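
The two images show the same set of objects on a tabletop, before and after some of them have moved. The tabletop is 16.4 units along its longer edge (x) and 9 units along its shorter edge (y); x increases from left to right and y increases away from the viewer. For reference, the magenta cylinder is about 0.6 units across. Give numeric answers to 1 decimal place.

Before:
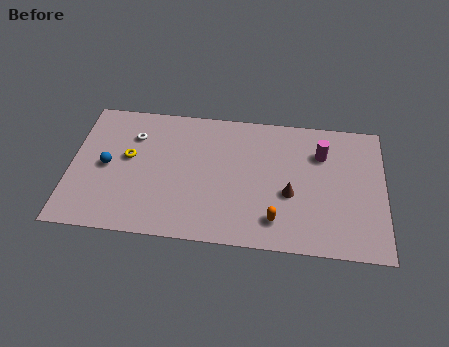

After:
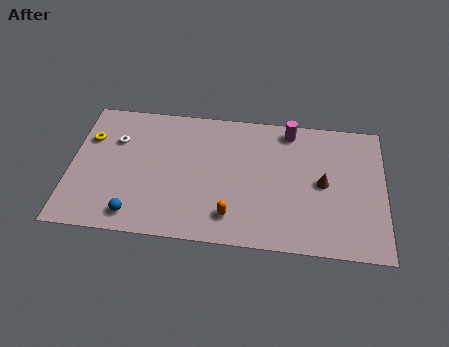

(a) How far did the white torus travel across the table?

1.0

The white torus was near (3.2, 6.6) before and (2.3, 6.2) after, so it travelled √(0.9² + 0.4²) ≈ 1.0 units.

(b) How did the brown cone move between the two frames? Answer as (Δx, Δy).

(1.7, 0.9)

The brown cone was at about (11.5, 3.6) and moved to about (13.2, 4.5).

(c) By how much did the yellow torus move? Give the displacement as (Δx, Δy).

(-2.1, 1.1)

The yellow torus was at about (3.0, 5.1) and moved to about (0.9, 6.2).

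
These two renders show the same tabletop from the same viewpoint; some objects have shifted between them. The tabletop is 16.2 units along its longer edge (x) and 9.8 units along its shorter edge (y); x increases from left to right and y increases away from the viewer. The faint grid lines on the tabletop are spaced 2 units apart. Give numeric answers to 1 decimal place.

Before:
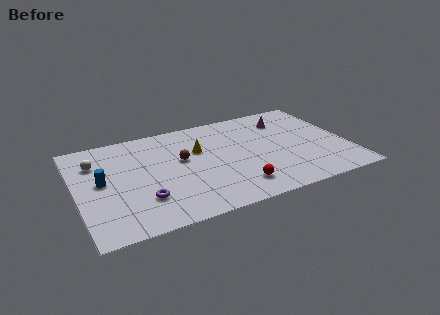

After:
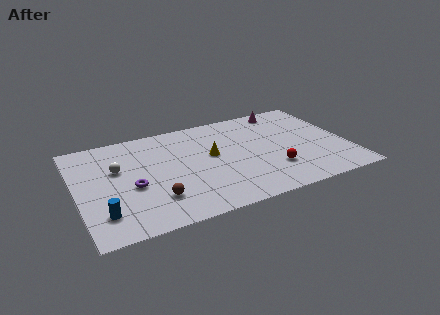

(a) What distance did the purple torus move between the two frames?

1.5

The purple torus was near (3.7, 2.7) before and (3.2, 4.1) after, so it travelled √(0.5² + 1.4²) ≈ 1.5 units.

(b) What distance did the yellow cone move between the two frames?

1.1

The yellow cone was near (7.4, 6.3) before and (8.1, 5.5) after, so it travelled √(0.7² + 0.8²) ≈ 1.1 units.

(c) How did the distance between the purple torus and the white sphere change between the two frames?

-3.0

They were about 5.1 units apart before and 2.1 after — 3.0 units closer together.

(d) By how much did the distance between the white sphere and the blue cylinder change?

+2.1

The distance was about 2.0 in the first image and 4.1 in the second, so they moved 2.1 units further apart.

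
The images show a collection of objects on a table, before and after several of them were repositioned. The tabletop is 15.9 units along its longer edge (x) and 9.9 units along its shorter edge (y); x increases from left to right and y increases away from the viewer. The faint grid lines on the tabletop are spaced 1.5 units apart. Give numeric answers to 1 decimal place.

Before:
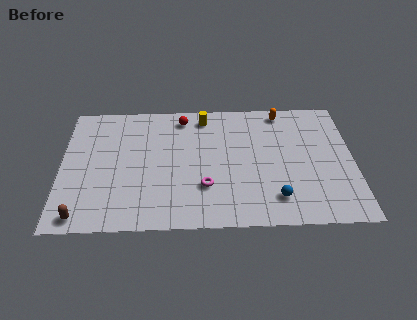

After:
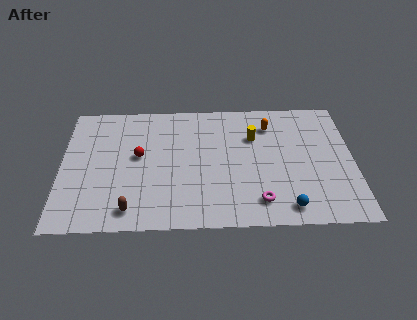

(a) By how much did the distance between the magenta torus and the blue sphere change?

-2.3

Before: roughly 3.9 units apart; after: 1.6. That's 2.3 units closer together.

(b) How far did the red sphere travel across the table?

3.8

The red sphere was near (6.6, 8.5) before and (4.2, 5.5) after, so it travelled √(2.4² + 3.0²) ≈ 3.8 units.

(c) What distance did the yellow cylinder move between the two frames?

3.2

The yellow cylinder moved from about (7.8, 8.5) to (10.5, 6.8), a distance of √(2.7² + 1.7²) ≈ 3.2.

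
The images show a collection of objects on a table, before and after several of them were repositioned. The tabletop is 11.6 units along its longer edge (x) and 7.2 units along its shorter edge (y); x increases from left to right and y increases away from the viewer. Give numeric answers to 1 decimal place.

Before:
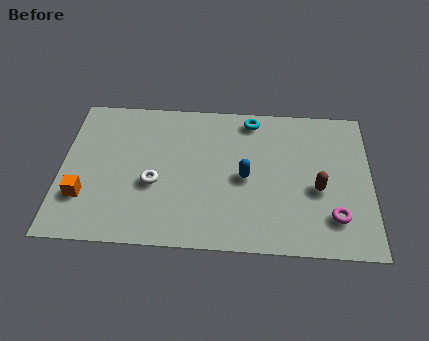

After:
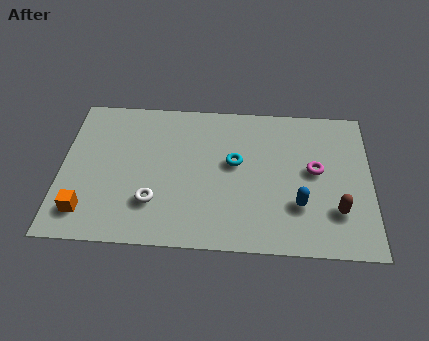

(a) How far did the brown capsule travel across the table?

1.2

The brown capsule was near (9.6, 3.0) before and (10.3, 2.0) after, so it travelled √(0.7² + 1.0²) ≈ 1.2 units.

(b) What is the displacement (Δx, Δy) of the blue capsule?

(2.0, -1.2)

The blue capsule was at about (6.9, 3.4) and moved to about (8.9, 2.2).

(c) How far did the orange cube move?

0.7

The orange cube was near (0.9, 2.1) before and (1.0, 1.4) after, so it travelled √(0.1² + 0.7²) ≈ 0.7 units.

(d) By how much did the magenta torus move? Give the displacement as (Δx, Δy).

(-0.7, 2.2)

The magenta torus started near (10.2, 1.7) and ended near (9.5, 3.9).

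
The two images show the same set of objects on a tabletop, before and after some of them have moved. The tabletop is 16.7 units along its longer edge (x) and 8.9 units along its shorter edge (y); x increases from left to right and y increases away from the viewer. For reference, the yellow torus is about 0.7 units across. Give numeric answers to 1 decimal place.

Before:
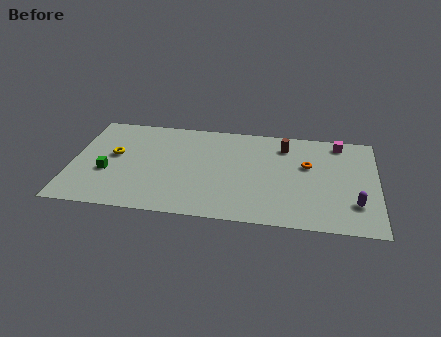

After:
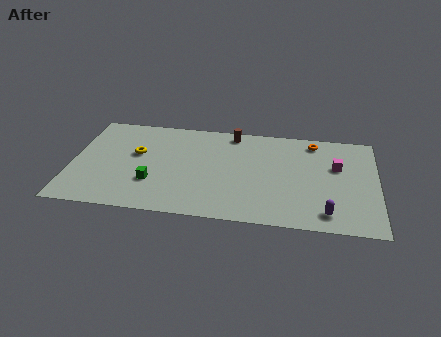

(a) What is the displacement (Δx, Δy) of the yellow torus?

(1.2, 0.3)

The yellow torus started near (2.3, 5.0) and ended near (3.5, 5.3).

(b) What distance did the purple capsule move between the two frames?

1.8

From (15.5, 2.4) to (14.0, 1.4), the purple capsule covered √(1.5² + 1.0²) ≈ 1.8 units.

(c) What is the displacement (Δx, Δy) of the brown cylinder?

(-2.9, 0.8)

From the two frames, the brown cylinder sits at roughly (11.6, 7.1) before and (8.7, 7.9) after.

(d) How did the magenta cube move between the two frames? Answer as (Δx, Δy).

(-0.1, -2.2)

The magenta cube started near (14.6, 7.8) and ended near (14.5, 5.6).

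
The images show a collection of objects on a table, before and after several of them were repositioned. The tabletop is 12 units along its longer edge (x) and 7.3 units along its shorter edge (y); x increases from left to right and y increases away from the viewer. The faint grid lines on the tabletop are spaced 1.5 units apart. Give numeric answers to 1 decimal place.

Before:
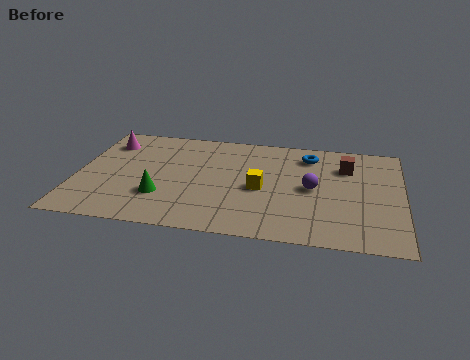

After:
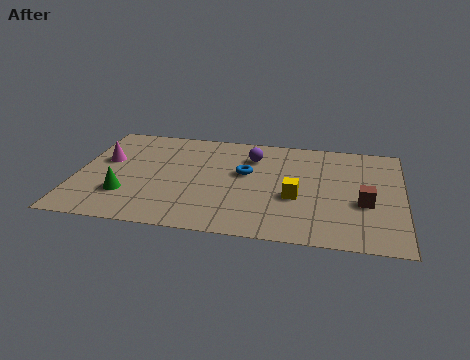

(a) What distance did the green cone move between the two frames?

1.3

The green cone was near (3.2, 2.2) before and (1.9, 2.1) after, so it travelled √(1.3² + 0.1²) ≈ 1.3 units.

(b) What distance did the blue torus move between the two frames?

2.8

From (8.5, 5.9) to (6.2, 4.3), the blue torus covered √(2.3² + 1.6²) ≈ 2.8 units.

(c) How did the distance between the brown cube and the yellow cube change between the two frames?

-1.2

The distance was about 3.7 in the first image and 2.5 in the second, so they moved 1.2 units closer together.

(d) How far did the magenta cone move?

1.3

The magenta cone was near (1.0, 5.7) before and (1.0, 4.4) after, so it travelled √(0.0² + 1.3²) ≈ 1.3 units.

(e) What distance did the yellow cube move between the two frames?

1.4

From (6.8, 3.3) to (8.1, 2.9), the yellow cube covered √(1.3² + 0.4²) ≈ 1.4 units.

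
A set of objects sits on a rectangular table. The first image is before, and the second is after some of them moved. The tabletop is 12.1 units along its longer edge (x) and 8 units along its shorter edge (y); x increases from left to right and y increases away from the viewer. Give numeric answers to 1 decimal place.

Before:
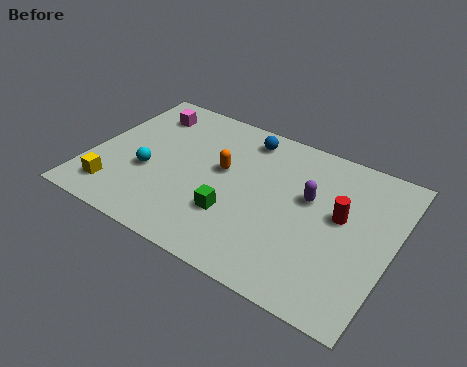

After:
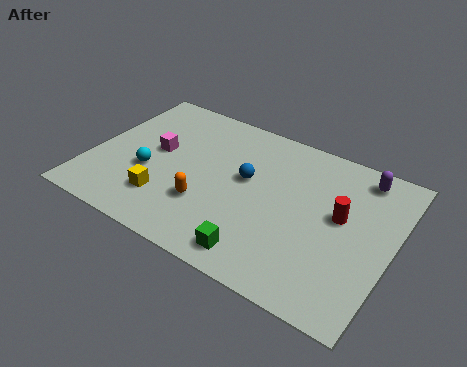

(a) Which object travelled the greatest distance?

the purple capsule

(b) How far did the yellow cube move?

2.1

The yellow cube was near (1.3, 1.5) before and (3.3, 2.0) after, so it travelled √(2.0² + 0.5²) ≈ 2.1 units.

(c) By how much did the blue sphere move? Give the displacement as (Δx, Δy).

(0.4, -2.2)

The blue sphere was at about (5.8, 6.8) and moved to about (6.2, 4.6).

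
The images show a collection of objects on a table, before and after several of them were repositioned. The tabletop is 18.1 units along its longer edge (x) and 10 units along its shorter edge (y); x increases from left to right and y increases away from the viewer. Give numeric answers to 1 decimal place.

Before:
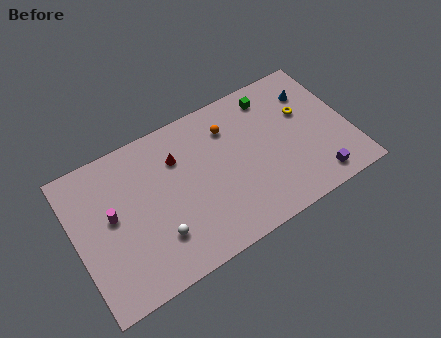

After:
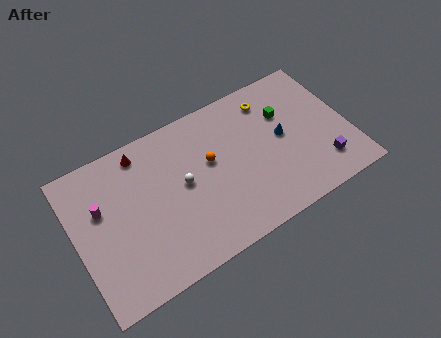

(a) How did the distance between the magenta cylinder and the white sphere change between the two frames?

+1.6

They were about 3.8 units apart before and 5.4 after — 1.6 units further apart.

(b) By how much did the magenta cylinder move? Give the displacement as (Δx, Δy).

(-0.6, 0.8)

From the two frames, the magenta cylinder sits at roughly (2.4, 5.5) before and (1.8, 6.3) after.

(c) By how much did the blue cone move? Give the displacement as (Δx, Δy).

(-2.3, -2.2)

The blue cone was at about (16.1, 7.5) and moved to about (13.8, 5.3).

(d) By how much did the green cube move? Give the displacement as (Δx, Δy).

(0.7, -1.6)

From the two frames, the green cube sits at roughly (13.5, 8.4) before and (14.2, 6.8) after.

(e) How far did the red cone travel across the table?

2.7

The red cone moved from about (7.0, 7.2) to (4.8, 8.7), a distance of √(2.2² + 1.5²) ≈ 2.7.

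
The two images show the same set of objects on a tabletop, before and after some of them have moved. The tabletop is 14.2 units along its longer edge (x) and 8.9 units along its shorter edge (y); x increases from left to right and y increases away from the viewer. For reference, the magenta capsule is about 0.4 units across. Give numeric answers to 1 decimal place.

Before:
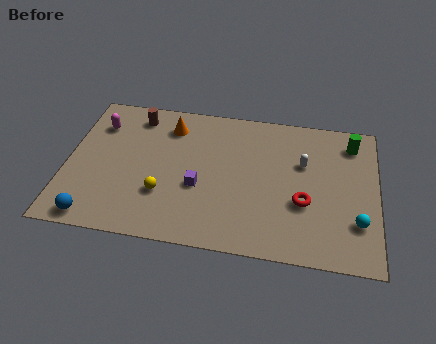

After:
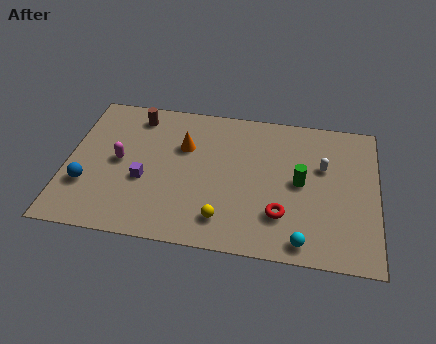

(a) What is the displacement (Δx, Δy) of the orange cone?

(0.7, -1.2)

The orange cone started near (4.6, 7.1) and ended near (5.3, 5.9).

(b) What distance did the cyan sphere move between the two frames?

2.8

The cyan sphere was near (13.3, 2.5) before and (10.9, 1.0) after, so it travelled √(2.4² + 1.5²) ≈ 2.8 units.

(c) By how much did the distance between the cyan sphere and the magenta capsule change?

-3.5

Before: roughly 12.7 units apart; after: 9.2. That's 3.5 units closer together.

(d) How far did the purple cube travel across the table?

2.5

The purple cube was near (6.1, 3.5) before and (3.6, 3.5) after, so it travelled √(2.5² + 0.0²) ≈ 2.5 units.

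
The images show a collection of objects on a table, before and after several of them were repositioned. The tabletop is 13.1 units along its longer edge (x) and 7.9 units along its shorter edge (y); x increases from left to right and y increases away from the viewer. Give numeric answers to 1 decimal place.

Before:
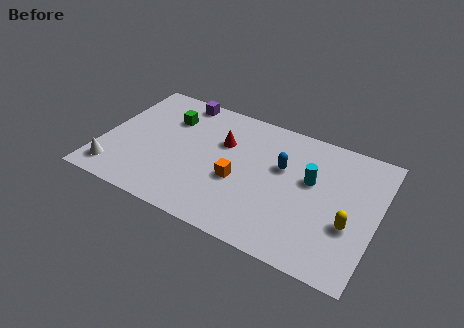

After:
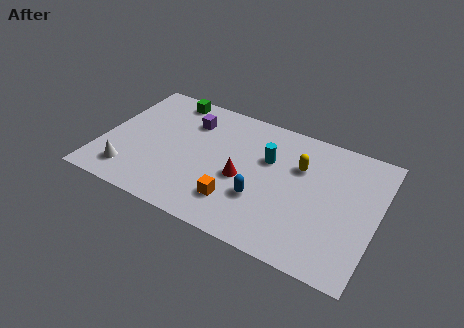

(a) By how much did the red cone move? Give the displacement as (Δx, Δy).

(1.2, -1.8)

The red cone was at about (5.6, 5.2) and moved to about (6.8, 3.4).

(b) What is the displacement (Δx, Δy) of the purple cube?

(0.7, -1.2)

From the two frames, the purple cube sits at roughly (3.2, 7.1) before and (3.9, 5.9) after.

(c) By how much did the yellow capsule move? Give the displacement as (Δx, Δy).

(-2.6, 2.4)

From the two frames, the yellow capsule sits at roughly (11.9, 2.9) before and (9.3, 5.3) after.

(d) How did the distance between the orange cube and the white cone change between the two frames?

-0.9

Before: roughly 6.0 units apart; after: 5.1. That's 0.9 units closer together.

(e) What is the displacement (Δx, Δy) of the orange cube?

(0.1, -1.3)

From the two frames, the orange cube sits at roughly (6.6, 3.2) before and (6.7, 1.9) after.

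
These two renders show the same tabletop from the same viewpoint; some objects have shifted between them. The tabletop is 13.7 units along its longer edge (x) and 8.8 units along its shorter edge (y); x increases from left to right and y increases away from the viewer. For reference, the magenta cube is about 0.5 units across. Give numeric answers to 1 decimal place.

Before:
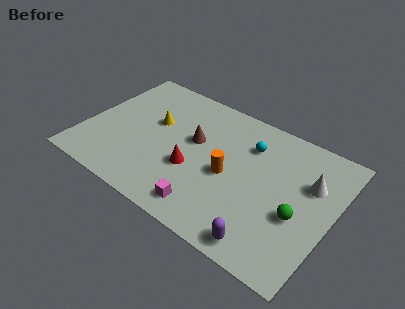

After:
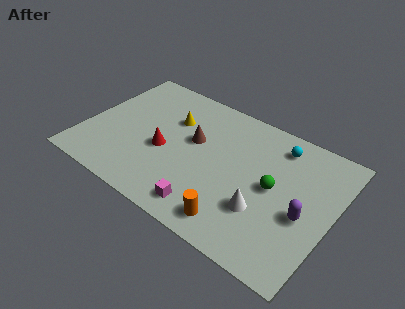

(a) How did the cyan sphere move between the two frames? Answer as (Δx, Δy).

(1.5, 0.8)

The cyan sphere was at about (8.8, 6.5) and moved to about (10.3, 7.3).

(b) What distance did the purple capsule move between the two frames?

3.1

The purple capsule was near (10.7, 1.0) before and (12.3, 3.7) after, so it travelled √(1.6² + 2.7²) ≈ 3.1 units.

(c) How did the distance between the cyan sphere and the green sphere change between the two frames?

-1.6

Before: roughly 4.4 units apart; after: 2.8. That's 1.6 units closer together.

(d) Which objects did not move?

the magenta cube and the brown cone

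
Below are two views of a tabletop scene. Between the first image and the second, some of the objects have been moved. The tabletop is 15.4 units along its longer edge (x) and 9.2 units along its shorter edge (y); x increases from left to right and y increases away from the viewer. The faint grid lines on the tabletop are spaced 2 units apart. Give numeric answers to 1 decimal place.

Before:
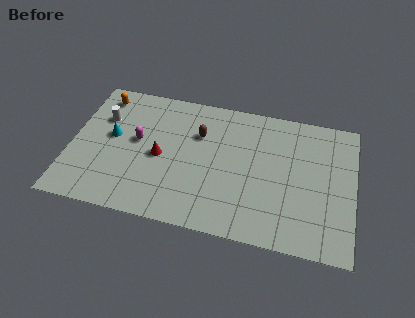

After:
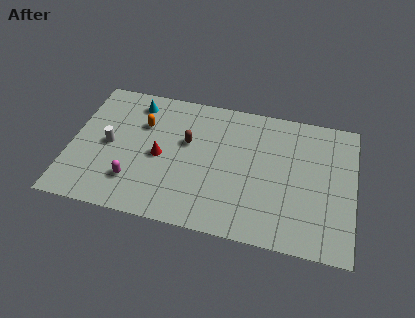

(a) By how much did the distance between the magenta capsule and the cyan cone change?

+4.0

They were about 1.4 units apart before and 5.4 after — 4.0 units further apart.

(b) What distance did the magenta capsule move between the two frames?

2.8

The magenta capsule was near (3.6, 5.1) before and (3.6, 2.3) after, so it travelled √(0.0² + 2.8²) ≈ 2.8 units.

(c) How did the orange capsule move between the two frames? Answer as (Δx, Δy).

(2.4, -1.5)

From the two frames, the orange capsule sits at roughly (1.4, 7.8) before and (3.8, 6.3) after.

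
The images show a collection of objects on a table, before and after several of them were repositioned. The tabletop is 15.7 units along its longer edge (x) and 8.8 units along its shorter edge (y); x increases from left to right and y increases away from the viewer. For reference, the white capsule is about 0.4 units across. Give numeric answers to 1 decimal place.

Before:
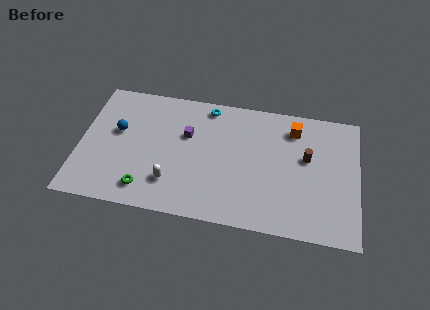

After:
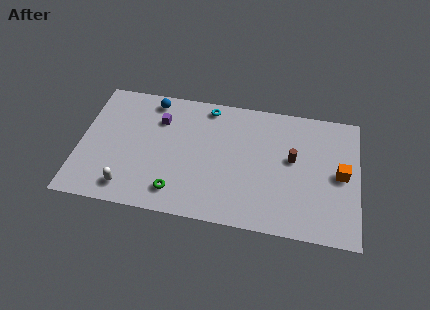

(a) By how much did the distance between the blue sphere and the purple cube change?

-2.5

They were about 3.9 units apart before and 1.4 after — 2.5 units closer together.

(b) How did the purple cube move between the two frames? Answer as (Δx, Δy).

(-1.6, 0.8)

The purple cube was at about (6.0, 5.6) and moved to about (4.4, 6.4).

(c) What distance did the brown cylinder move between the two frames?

0.8

The brown cylinder was near (12.8, 5.2) before and (12.0, 5.0) after, so it travelled √(0.8² + 0.2²) ≈ 0.8 units.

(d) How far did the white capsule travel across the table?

2.5

From (5.3, 2.2) to (2.9, 1.4), the white capsule covered √(2.4² + 0.8²) ≈ 2.5 units.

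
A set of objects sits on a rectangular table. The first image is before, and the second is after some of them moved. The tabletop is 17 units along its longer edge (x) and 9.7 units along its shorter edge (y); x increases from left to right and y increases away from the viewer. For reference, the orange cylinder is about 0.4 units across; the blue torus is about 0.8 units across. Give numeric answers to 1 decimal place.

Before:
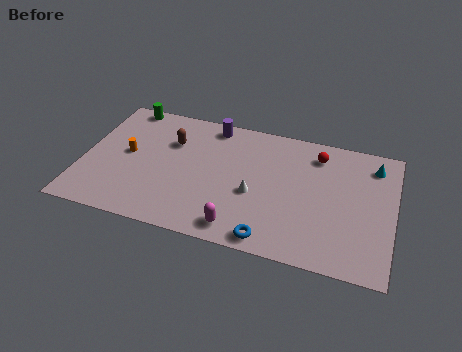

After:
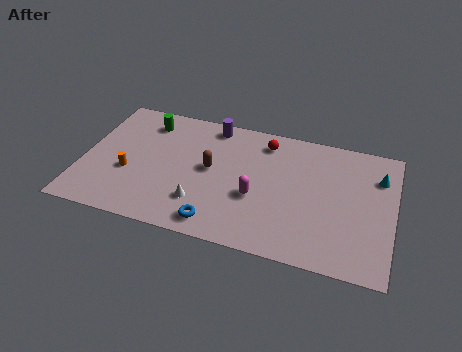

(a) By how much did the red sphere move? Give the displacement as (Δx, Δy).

(-2.9, 0.2)

From the two frames, the red sphere sits at roughly (12.7, 7.9) before and (9.8, 8.1) after.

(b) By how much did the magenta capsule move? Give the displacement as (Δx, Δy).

(0.7, 2.5)

The magenta capsule was at about (8.9, 1.3) and moved to about (9.6, 3.8).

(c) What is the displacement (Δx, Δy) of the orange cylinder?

(0.2, -1.4)

From the two frames, the orange cylinder sits at roughly (2.4, 5.1) before and (2.6, 3.7) after.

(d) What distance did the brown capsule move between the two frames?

2.7

From (4.7, 6.7) to (7.0, 5.2), the brown capsule covered √(2.3² + 1.5²) ≈ 2.7 units.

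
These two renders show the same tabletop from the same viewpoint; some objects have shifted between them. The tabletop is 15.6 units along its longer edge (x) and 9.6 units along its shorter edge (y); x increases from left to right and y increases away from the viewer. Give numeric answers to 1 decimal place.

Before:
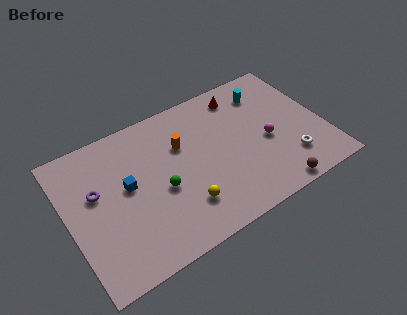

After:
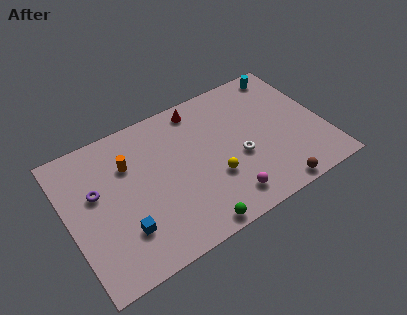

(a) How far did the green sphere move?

3.6

The green sphere moved from about (5.5, 4.1) to (6.9, 0.8), a distance of √(1.4² + 3.3²) ≈ 3.6.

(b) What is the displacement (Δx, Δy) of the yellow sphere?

(2.0, 0.9)

The yellow sphere started near (6.6, 2.4) and ended near (8.6, 3.3).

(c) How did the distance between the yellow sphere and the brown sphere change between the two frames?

-1.4

The distance was about 5.5 in the first image and 4.1 in the second, so they moved 1.4 units closer together.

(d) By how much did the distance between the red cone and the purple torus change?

-2.4

The distance was about 9.6 in the first image and 7.2 in the second, so they moved 2.4 units closer together.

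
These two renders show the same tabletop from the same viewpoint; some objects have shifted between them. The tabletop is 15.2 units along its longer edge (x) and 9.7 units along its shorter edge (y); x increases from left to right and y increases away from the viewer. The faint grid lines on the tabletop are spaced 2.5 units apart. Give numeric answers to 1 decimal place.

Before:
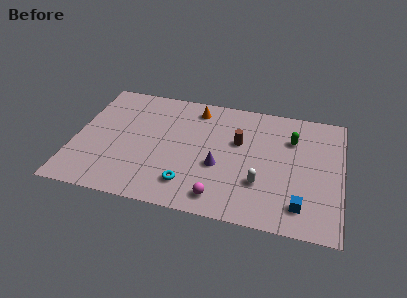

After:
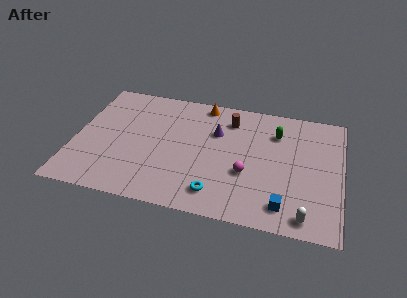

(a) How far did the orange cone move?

0.6

From (6.7, 8.2) to (7.1, 8.7), the orange cone covered √(0.4² + 0.5²) ≈ 0.6 units.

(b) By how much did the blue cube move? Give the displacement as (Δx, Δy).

(-0.9, -0.2)

The blue cube was at about (13.0, 1.8) and moved to about (12.1, 1.6).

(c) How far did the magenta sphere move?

2.6

The magenta sphere moved from about (8.5, 1.4) to (9.9, 3.6), a distance of √(1.4² + 2.2²) ≈ 2.6.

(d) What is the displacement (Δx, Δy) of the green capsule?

(-0.9, 0.3)

The green capsule started near (12.3, 6.9) and ended near (11.4, 7.2).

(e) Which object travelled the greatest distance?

the white capsule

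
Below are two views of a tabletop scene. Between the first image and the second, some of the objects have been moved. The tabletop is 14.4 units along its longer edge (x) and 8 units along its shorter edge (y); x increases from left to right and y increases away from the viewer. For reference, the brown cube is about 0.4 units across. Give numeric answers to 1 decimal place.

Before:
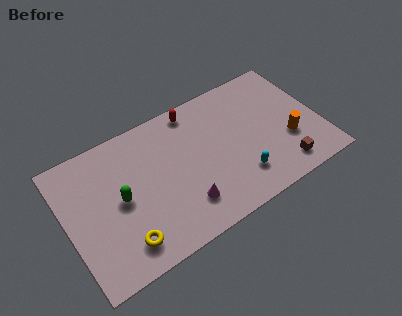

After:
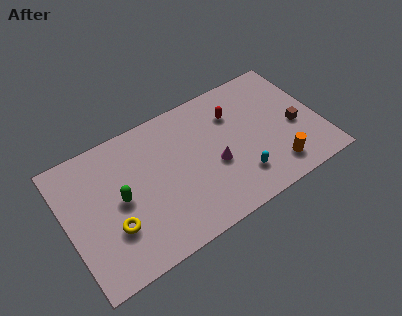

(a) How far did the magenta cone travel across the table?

2.4

The magenta cone was near (6.3, 1.9) before and (8.3, 3.3) after, so it travelled √(2.0² + 1.4²) ≈ 2.4 units.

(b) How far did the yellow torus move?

1.2

The yellow torus moved from about (2.8, 1.5) to (2.4, 2.6), a distance of √(0.4² + 1.1²) ≈ 1.2.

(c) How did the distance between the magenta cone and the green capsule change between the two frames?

+1.4

The distance was about 3.9 in the first image and 5.3 in the second, so they moved 1.4 units further apart.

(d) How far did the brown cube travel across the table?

2.4

From (11.9, 1.3) to (13.0, 3.4), the brown cube covered √(1.1² + 2.1²) ≈ 2.4 units.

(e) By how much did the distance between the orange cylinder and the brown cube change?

+0.8

They were about 1.6 units apart before and 2.4 after — 0.8 units further apart.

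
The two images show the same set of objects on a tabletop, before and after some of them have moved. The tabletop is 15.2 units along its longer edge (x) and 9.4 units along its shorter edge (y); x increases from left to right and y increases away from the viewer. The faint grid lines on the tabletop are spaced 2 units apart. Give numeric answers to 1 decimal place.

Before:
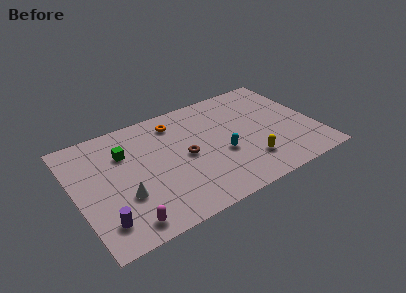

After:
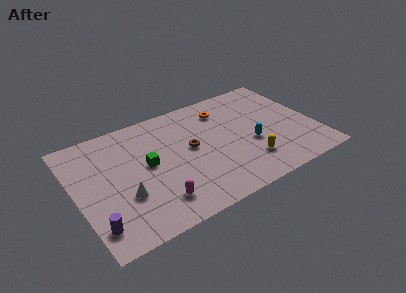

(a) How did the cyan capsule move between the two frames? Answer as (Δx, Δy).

(1.9, 0.0)

The cyan capsule started near (9.1, 3.7) and ended near (11.0, 3.7).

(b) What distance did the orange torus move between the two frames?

3.1

The orange torus was near (6.7, 7.7) before and (9.8, 7.4) after, so it travelled √(3.1² + 0.3²) ≈ 3.1 units.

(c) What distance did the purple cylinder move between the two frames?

0.5

The purple cylinder was near (1.3, 1.9) before and (0.8, 1.8) after, so it travelled √(0.5² + 0.1²) ≈ 0.5 units.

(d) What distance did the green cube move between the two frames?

2.0

From (3.3, 6.6) to (4.5, 5.0), the green cube covered √(1.2² + 1.6²) ≈ 2.0 units.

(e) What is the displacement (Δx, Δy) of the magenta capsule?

(2.0, 0.7)

From the two frames, the magenta capsule sits at roughly (2.6, 1.2) before and (4.6, 1.9) after.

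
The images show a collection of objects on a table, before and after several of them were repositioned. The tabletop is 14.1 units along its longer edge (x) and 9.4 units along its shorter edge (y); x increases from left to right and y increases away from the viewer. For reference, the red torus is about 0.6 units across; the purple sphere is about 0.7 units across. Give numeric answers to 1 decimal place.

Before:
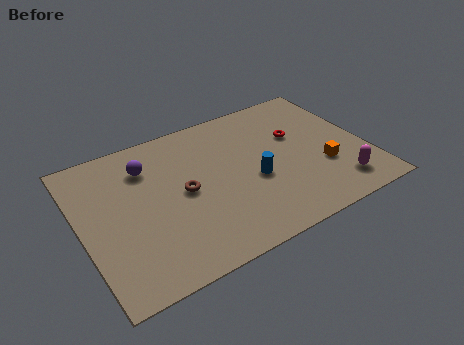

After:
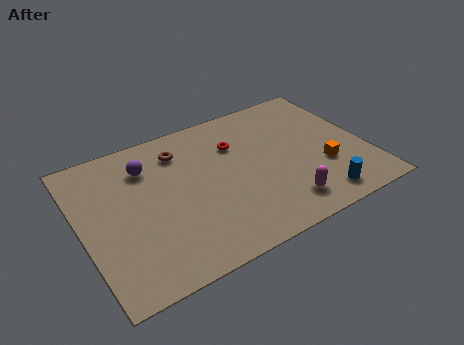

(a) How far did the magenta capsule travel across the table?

2.8

From (12.3, 1.7) to (9.5, 1.7), the magenta capsule covered √(2.8² + 0.0²) ≈ 2.8 units.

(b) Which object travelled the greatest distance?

the blue cylinder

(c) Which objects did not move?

the purple sphere and the orange cube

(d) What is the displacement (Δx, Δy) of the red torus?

(-3.0, 0.7)

The red torus was at about (10.9, 5.9) and moved to about (7.9, 6.6).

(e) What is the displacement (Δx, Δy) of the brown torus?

(0.2, 2.7)

From the two frames, the brown torus sits at roughly (5.0, 4.7) before and (5.2, 7.4) after.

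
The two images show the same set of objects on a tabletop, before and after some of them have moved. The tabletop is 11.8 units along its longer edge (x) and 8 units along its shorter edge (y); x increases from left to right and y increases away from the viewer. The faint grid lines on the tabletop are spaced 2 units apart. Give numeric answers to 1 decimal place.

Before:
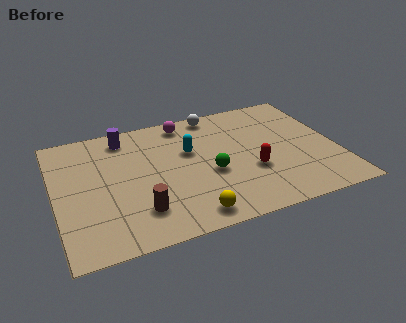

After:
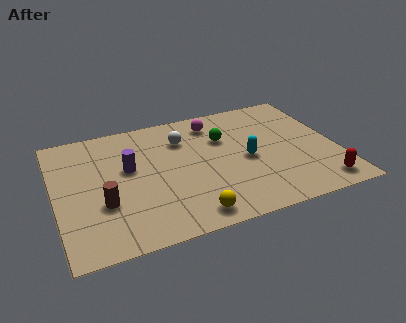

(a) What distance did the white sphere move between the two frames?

2.0

The white sphere moved from about (7.0, 7.2) to (5.5, 5.9), a distance of √(1.5² + 1.3²) ≈ 2.0.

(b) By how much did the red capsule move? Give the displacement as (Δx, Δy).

(2.7, -1.8)

The red capsule was at about (8.1, 2.9) and moved to about (10.8, 1.1).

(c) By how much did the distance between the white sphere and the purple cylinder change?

-1.2

Before: roughly 3.9 units apart; after: 2.7. That's 1.2 units closer together.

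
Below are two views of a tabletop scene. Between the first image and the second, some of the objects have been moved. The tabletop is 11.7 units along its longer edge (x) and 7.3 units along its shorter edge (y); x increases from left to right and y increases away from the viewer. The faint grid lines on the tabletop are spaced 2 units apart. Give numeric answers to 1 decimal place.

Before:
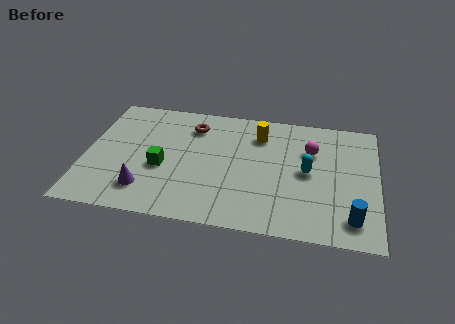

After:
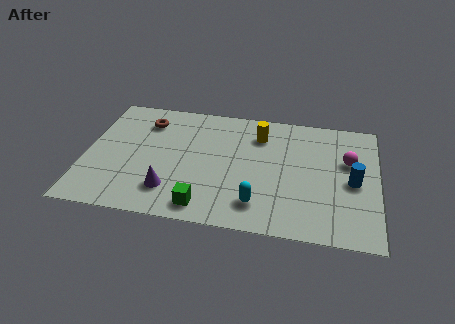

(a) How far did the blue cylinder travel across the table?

2.1

From (10.7, 1.3) to (10.7, 3.4), the blue cylinder covered √(0.0² + 2.1²) ≈ 2.1 units.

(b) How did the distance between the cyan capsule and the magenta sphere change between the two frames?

+3.4

Before: roughly 1.3 units apart; after: 4.7. That's 3.4 units further apart.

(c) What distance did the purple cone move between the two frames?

1.0

The purple cone moved from about (2.5, 1.6) to (3.5, 1.7), a distance of √(1.0² + 0.1²) ≈ 1.0.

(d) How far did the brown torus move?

1.9

The brown torus was near (4.2, 5.7) before and (2.3, 5.7) after, so it travelled √(1.9² + 0.0²) ≈ 1.9 units.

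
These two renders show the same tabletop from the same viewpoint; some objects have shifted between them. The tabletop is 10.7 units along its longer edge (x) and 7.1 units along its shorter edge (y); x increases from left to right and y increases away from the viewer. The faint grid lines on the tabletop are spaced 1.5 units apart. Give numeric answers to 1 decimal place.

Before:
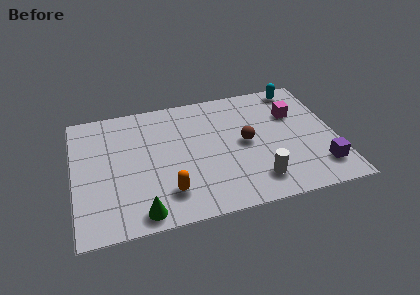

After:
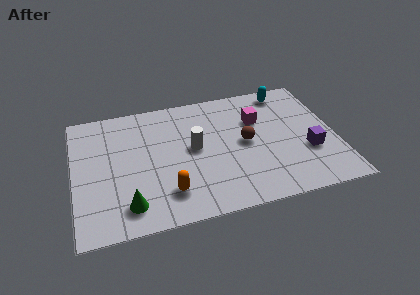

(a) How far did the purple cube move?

1.1

From (9.9, 1.5) to (9.5, 2.5), the purple cube covered √(0.4² + 1.0²) ≈ 1.1 units.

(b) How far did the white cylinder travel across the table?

3.4

The white cylinder was near (7.3, 1.4) before and (4.9, 3.8) after, so it travelled √(2.4² + 2.4²) ≈ 3.4 units.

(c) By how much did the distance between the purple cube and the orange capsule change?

-0.3

The distance was about 6.2 in the first image and 5.9 in the second, so they moved 0.3 units closer together.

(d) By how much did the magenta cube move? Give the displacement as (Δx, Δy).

(-1.5, 0.0)

The magenta cube was at about (9.1, 4.8) and moved to about (7.6, 4.8).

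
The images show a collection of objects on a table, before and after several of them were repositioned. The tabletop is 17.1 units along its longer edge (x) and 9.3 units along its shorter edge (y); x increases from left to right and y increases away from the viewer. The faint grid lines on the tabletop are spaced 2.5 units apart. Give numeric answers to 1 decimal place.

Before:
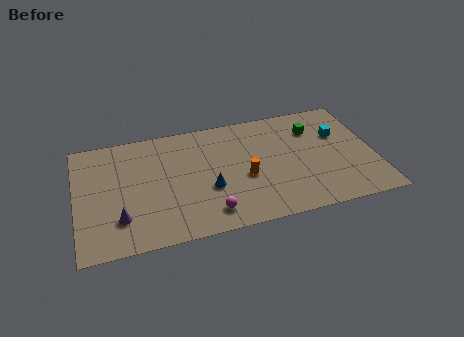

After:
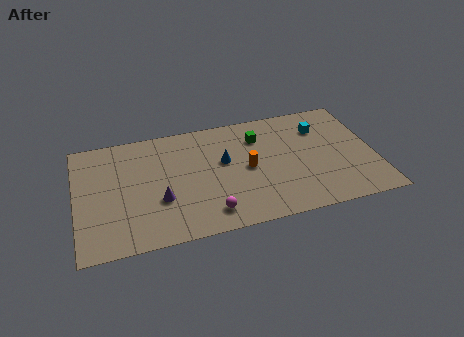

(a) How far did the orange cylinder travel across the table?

0.7

The orange cylinder moved from about (9.6, 3.9) to (9.8, 4.6), a distance of √(0.2² + 0.7²) ≈ 0.7.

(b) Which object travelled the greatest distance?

the green cube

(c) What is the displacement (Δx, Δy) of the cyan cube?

(-1.0, 0.8)

The cyan cube started near (15.2, 6.1) and ended near (14.2, 6.9).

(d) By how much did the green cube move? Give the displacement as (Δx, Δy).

(-3.2, 0.1)

From the two frames, the green cube sits at roughly (13.8, 6.9) before and (10.6, 7.0) after.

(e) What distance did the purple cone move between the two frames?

2.5

The purple cone moved from about (2.4, 2.4) to (4.7, 3.3), a distance of √(2.3² + 0.9²) ≈ 2.5.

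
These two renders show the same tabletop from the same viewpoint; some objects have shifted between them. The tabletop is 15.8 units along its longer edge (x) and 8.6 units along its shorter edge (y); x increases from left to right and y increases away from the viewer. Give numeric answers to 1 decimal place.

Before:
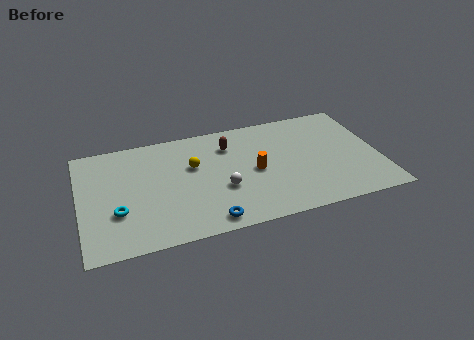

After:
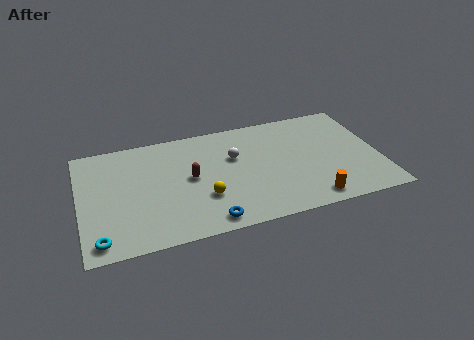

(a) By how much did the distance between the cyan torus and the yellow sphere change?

+1.0

Before: roughly 4.8 units apart; after: 5.8. That's 1.0 units further apart.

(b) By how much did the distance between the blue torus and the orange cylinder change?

+1.3

The distance was about 4.1 in the first image and 5.4 in the second, so they moved 1.3 units further apart.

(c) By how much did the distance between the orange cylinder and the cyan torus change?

+3.6

They were about 7.4 units apart before and 11.0 after — 3.6 units further apart.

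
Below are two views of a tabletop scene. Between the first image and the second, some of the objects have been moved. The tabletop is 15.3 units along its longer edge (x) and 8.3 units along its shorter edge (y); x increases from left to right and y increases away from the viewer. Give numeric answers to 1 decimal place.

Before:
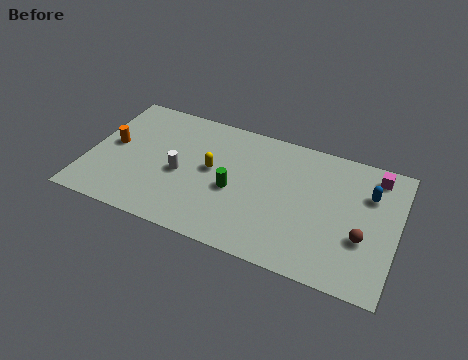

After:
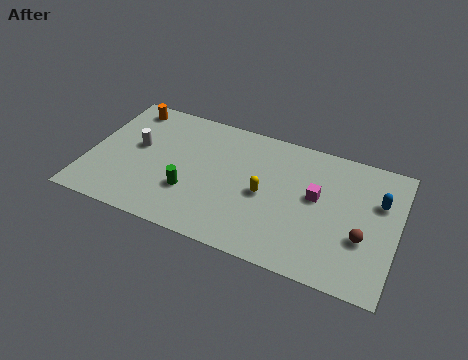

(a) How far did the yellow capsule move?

2.8

The yellow capsule moved from about (6.1, 4.5) to (8.8, 3.9), a distance of √(2.7² + 0.6²) ≈ 2.8.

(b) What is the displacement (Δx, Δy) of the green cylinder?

(-2.1, -0.9)

The green cylinder was at about (7.3, 3.6) and moved to about (5.2, 2.7).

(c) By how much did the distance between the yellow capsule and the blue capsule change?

-2.1

Before: roughly 7.8 units apart; after: 5.7. That's 2.1 units closer together.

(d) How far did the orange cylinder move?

2.8

The orange cylinder was near (1.1, 4.4) before and (1.5, 7.2) after, so it travelled √(0.4² + 2.8²) ≈ 2.8 units.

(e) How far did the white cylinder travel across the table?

2.5

The white cylinder was near (4.6, 3.7) before and (2.3, 4.7) after, so it travelled √(2.3² + 1.0²) ≈ 2.5 units.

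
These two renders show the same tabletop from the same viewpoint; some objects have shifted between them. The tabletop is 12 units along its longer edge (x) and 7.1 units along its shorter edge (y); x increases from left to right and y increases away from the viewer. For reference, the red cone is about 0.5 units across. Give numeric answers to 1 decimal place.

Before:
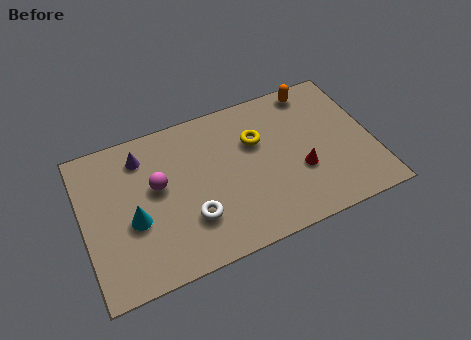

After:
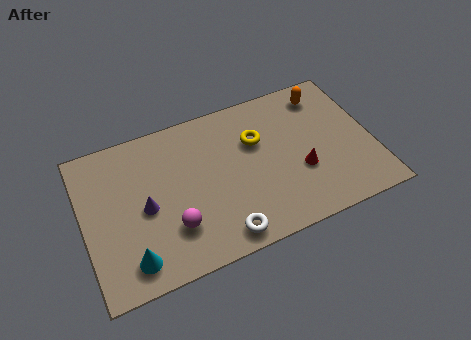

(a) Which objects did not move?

the yellow torus and the red cone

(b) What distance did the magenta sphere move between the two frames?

2.1

The magenta sphere was near (3.1, 4.1) before and (3.5, 2.0) after, so it travelled √(0.4² + 2.1²) ≈ 2.1 units.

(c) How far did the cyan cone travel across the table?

1.7

The cyan cone was near (2.0, 2.9) before and (1.7, 1.2) after, so it travelled √(0.3² + 1.7²) ≈ 1.7 units.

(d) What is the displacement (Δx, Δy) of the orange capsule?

(0.4, -0.4)

The orange capsule started near (9.9, 6.3) and ended near (10.3, 5.9).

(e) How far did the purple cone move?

2.4

The purple cone was near (2.6, 5.7) before and (2.5, 3.3) after, so it travelled √(0.1² + 2.4²) ≈ 2.4 units.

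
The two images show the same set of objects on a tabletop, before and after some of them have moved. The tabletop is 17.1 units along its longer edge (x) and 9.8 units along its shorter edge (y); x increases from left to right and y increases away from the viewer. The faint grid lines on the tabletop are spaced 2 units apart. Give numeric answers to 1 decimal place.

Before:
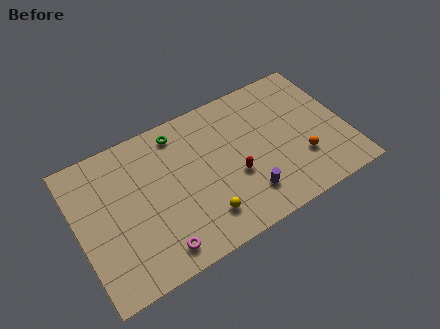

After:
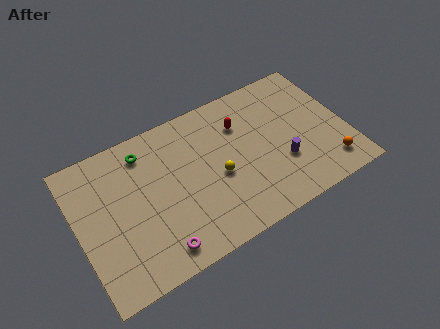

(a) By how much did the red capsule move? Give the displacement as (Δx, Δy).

(0.9, 3.3)

From the two frames, the red capsule sits at roughly (9.8, 3.8) before and (10.7, 7.1) after.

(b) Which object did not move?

the magenta torus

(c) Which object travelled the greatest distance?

the red capsule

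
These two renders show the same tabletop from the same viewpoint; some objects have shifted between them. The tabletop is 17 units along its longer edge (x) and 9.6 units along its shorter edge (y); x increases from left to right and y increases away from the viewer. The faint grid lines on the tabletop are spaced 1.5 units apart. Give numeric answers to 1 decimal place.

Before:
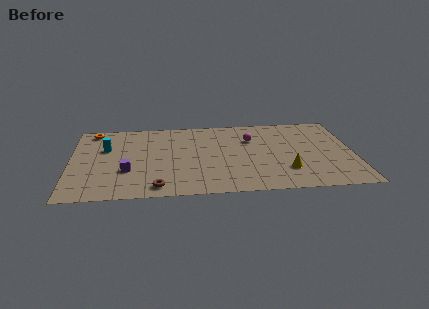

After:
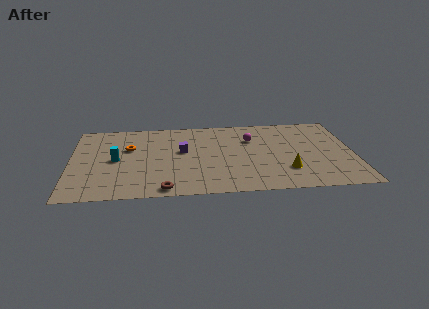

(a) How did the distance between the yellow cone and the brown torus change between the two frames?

-0.3

The distance was about 7.8 in the first image and 7.5 in the second, so they moved 0.3 units closer together.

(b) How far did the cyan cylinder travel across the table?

1.6

The cyan cylinder was near (2.1, 6.2) before and (2.7, 4.7) after, so it travelled √(0.6² + 1.5²) ≈ 1.6 units.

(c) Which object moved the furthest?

the purple cube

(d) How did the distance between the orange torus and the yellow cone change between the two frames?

-3.0

They were about 13.0 units apart before and 10.0 after — 3.0 units closer together.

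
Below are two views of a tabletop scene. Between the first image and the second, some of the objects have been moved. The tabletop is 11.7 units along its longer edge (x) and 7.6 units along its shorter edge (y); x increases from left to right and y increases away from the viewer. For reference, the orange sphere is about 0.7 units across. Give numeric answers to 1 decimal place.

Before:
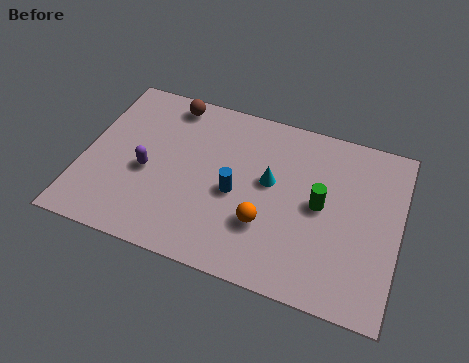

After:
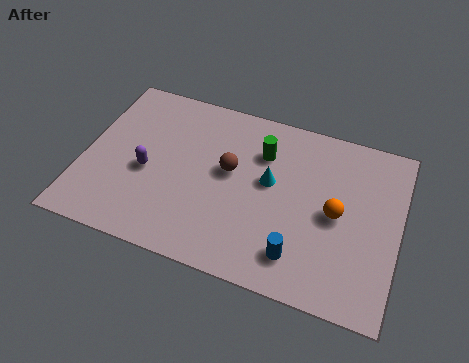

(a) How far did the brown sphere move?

3.5

The brown sphere moved from about (2.9, 6.7) to (5.4, 4.3), a distance of √(2.5² + 2.4²) ≈ 3.5.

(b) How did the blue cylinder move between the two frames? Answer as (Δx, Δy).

(2.5, -1.9)

From the two frames, the blue cylinder sits at roughly (5.7, 3.4) before and (8.2, 1.5) after.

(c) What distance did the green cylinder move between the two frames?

2.8

The green cylinder moved from about (8.8, 3.9) to (6.5, 5.5), a distance of √(2.3² + 1.6²) ≈ 2.8.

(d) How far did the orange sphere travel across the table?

2.8

The orange sphere moved from about (6.9, 2.4) to (9.4, 3.7), a distance of √(2.5² + 1.3²) ≈ 2.8.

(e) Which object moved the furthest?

the brown sphere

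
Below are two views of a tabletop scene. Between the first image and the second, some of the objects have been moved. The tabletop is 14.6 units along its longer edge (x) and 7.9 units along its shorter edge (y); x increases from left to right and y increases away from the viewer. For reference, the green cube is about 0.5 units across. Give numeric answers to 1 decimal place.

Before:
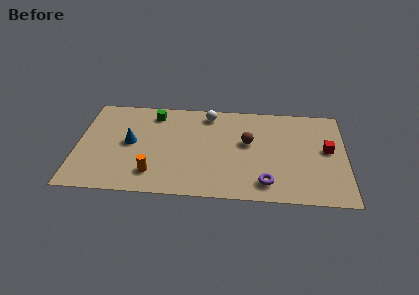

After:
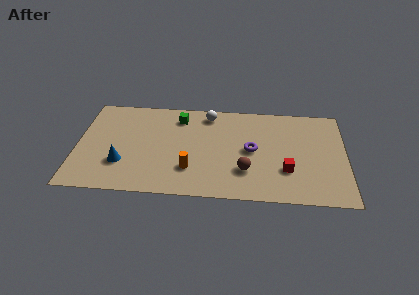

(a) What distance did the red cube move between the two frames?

2.8

The red cube moved from about (13.6, 4.3) to (11.4, 2.5), a distance of √(2.2² + 1.8²) ≈ 2.8.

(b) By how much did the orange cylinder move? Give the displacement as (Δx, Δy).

(2.0, 0.5)

The orange cylinder was at about (4.2, 1.7) and moved to about (6.2, 2.2).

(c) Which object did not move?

the white sphere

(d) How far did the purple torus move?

2.7

The purple torus was near (10.3, 1.4) before and (9.5, 4.0) after, so it travelled √(0.8² + 2.6²) ≈ 2.7 units.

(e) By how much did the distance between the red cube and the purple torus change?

-2.0

The distance was about 4.4 in the first image and 2.4 in the second, so they moved 2.0 units closer together.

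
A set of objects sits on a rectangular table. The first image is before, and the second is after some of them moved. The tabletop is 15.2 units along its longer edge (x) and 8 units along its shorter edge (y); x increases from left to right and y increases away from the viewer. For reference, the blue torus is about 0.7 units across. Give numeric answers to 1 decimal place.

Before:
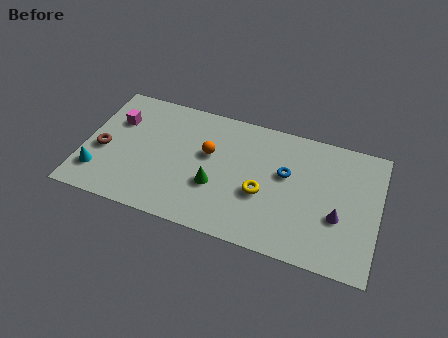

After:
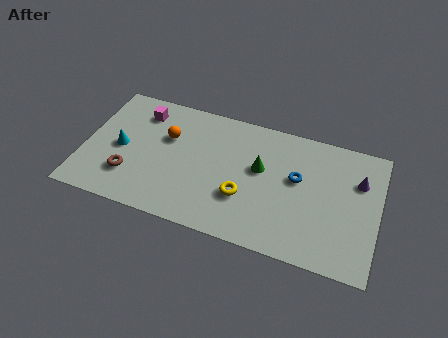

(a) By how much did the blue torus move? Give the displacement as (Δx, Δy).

(0.6, -0.1)

The blue torus was at about (10.4, 4.8) and moved to about (11.0, 4.7).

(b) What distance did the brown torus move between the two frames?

1.9

The brown torus was near (1.0, 3.4) before and (2.5, 2.2) after, so it travelled √(1.5² + 1.2²) ≈ 1.9 units.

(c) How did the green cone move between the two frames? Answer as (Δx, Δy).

(2.2, 1.8)

From the two frames, the green cone sits at roughly (6.9, 2.9) before and (9.1, 4.7) after.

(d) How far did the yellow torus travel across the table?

1.0

The yellow torus moved from about (9.3, 3.2) to (8.4, 2.7), a distance of √(0.9² + 0.5²) ≈ 1.0.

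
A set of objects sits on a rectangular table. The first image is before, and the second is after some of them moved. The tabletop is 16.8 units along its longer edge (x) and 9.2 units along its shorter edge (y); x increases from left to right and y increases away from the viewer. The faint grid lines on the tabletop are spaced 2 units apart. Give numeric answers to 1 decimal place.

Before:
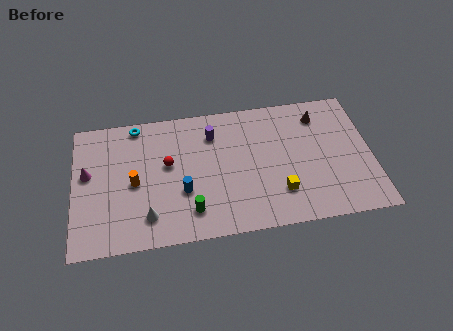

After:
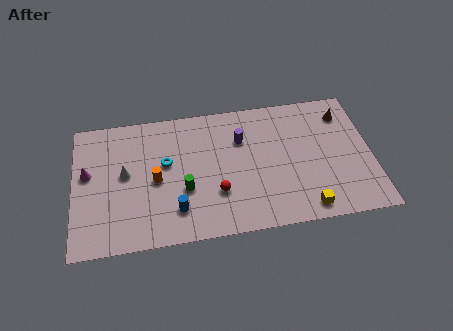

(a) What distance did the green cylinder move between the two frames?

1.5

From (6.5, 1.9) to (6.2, 3.4), the green cylinder covered √(0.3² + 1.5²) ≈ 1.5 units.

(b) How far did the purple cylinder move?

1.7

The purple cylinder was near (7.9, 7.0) before and (9.5, 6.4) after, so it travelled √(1.6² + 0.6²) ≈ 1.7 units.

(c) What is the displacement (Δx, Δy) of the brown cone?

(1.4, -0.1)

From the two frames, the brown cone sits at roughly (14.0, 7.4) before and (15.4, 7.3) after.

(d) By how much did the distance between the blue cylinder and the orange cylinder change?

-0.4

Before: roughly 2.9 units apart; after: 2.5. That's 0.4 units closer together.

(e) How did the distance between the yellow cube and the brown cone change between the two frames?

+1.1

They were about 5.6 units apart before and 6.7 after — 1.1 units further apart.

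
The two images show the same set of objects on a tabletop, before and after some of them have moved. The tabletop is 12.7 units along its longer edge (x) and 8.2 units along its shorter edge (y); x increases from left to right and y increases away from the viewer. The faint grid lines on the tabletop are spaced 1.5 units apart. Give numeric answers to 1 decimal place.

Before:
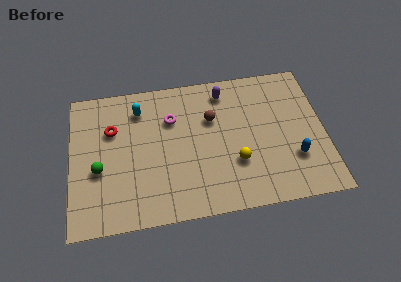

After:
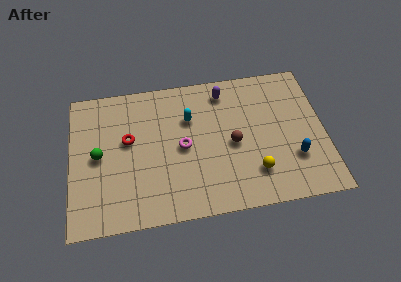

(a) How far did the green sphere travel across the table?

0.8

From (1.4, 3.3) to (1.4, 4.1), the green sphere covered √(0.0² + 0.8²) ≈ 0.8 units.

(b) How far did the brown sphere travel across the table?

1.9

The brown sphere moved from about (7.1, 5.4) to (8.1, 3.8), a distance of √(1.0² + 1.6²) ≈ 1.9.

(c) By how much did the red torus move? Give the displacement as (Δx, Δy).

(0.8, -0.7)

From the two frames, the red torus sits at roughly (2.1, 5.5) before and (2.9, 4.8) after.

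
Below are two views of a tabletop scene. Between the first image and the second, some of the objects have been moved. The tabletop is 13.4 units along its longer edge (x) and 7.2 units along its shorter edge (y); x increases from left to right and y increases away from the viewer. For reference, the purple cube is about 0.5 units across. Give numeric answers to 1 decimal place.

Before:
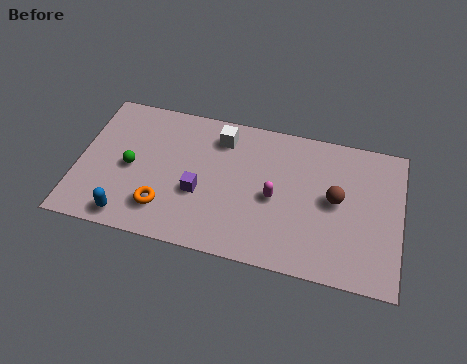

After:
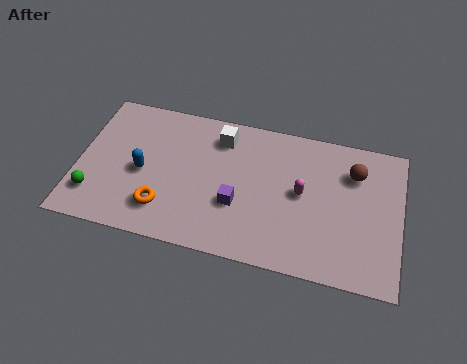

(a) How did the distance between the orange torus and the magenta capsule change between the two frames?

+1.2

They were about 4.8 units apart before and 6.0 after — 1.2 units further apart.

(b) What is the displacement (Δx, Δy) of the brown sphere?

(0.7, 1.5)

The brown sphere started near (10.7, 3.8) and ended near (11.4, 5.3).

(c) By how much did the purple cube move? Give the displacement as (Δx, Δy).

(1.6, -0.2)

The purple cube started near (5.1, 2.8) and ended near (6.7, 2.6).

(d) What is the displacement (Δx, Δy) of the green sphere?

(-1.4, -1.7)

The green sphere started near (2.2, 3.4) and ended near (0.8, 1.7).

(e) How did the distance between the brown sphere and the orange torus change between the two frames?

+1.2

They were about 7.3 units apart before and 8.5 after — 1.2 units further apart.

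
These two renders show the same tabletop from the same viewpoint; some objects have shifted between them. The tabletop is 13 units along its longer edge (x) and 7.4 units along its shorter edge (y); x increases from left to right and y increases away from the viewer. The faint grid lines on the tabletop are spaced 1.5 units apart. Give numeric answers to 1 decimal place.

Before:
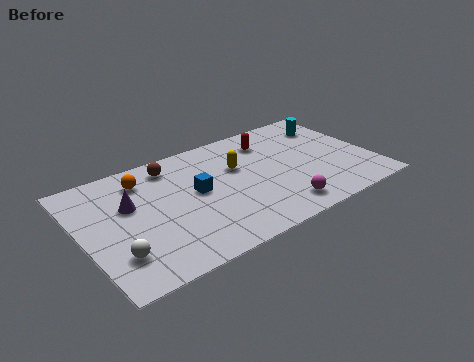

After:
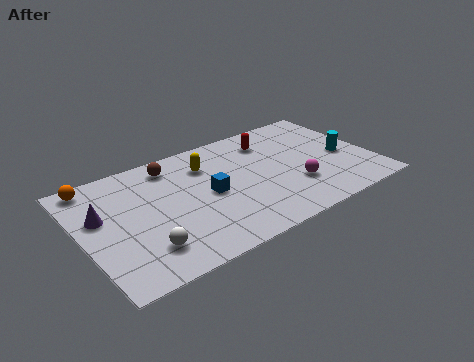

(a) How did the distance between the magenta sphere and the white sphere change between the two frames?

-0.3

They were about 7.2 units apart before and 6.9 after — 0.3 units closer together.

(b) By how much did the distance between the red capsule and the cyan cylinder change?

+1.0

The distance was about 2.9 in the first image and 3.9 in the second, so they moved 1.0 units further apart.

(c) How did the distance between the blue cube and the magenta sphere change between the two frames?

-0.4

Before: roughly 4.3 units apart; after: 3.9. That's 0.4 units closer together.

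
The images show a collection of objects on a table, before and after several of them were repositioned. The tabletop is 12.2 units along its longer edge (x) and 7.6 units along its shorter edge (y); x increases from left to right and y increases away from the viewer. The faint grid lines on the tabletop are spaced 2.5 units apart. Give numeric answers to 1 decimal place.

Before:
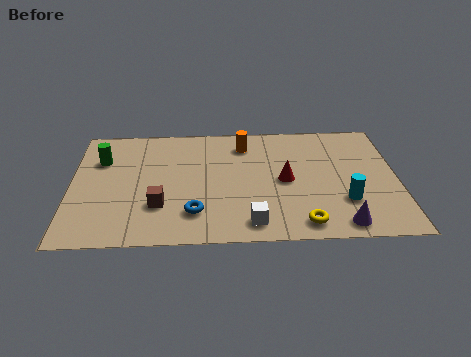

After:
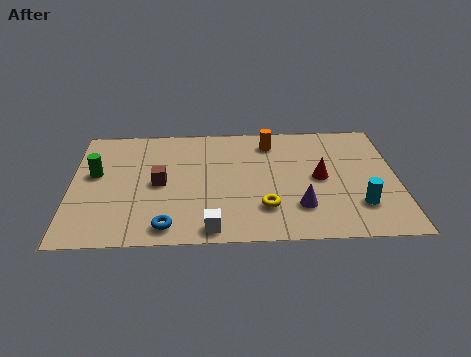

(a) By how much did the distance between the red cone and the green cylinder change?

+1.3

The distance was about 7.1 in the first image and 8.4 in the second, so they moved 1.3 units further apart.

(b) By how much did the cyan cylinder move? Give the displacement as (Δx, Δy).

(0.5, -0.3)

The cyan cylinder started near (10.2, 2.3) and ended near (10.7, 2.0).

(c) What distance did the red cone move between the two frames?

1.3

From (8.0, 3.7) to (9.3, 3.8), the red cone covered √(1.3² + 0.1²) ≈ 1.3 units.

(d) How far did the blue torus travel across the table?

1.3

From (4.6, 1.8) to (3.6, 1.0), the blue torus covered √(1.0² + 0.8²) ≈ 1.3 units.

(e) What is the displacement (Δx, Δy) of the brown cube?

(0.0, 1.4)

The brown cube was at about (3.3, 2.3) and moved to about (3.3, 3.7).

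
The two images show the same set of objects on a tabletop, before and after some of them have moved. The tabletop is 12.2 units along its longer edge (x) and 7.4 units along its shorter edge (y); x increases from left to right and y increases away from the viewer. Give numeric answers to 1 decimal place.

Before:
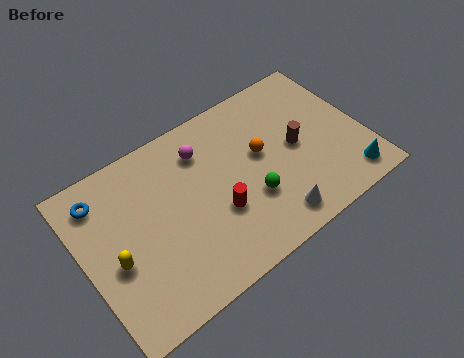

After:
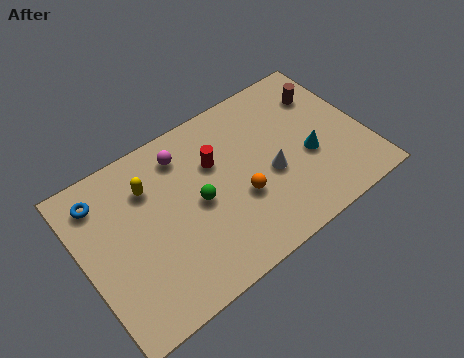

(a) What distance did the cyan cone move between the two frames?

2.4

The cyan cone was near (11.1, 1.1) before and (9.7, 3.0) after, so it travelled √(1.4² + 1.9²) ≈ 2.4 units.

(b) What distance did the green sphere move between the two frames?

2.4

From (7.0, 2.5) to (4.9, 3.6), the green sphere covered √(2.1² + 1.1²) ≈ 2.4 units.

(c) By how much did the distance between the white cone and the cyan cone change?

-1.7

The distance was about 3.4 in the first image and 1.7 in the second, so they moved 1.7 units closer together.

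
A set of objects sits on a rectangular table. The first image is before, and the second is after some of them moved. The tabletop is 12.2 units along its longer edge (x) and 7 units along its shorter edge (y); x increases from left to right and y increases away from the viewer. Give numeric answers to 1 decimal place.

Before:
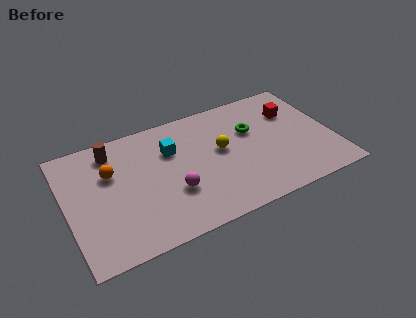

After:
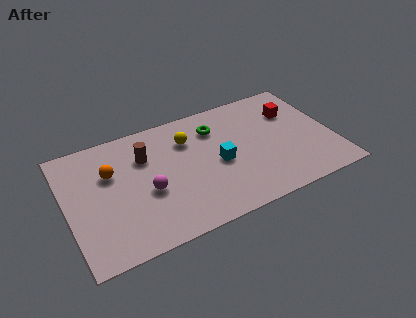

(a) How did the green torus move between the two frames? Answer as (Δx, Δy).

(-1.6, 0.8)

The green torus started near (8.6, 4.5) and ended near (7.0, 5.3).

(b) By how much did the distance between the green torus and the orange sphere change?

-1.6

Before: roughly 6.5 units apart; after: 4.9. That's 1.6 units closer together.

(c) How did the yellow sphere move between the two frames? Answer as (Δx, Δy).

(-1.4, 1.2)

The yellow sphere was at about (7.1, 3.9) and moved to about (5.7, 5.1).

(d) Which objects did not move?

the orange sphere and the red cube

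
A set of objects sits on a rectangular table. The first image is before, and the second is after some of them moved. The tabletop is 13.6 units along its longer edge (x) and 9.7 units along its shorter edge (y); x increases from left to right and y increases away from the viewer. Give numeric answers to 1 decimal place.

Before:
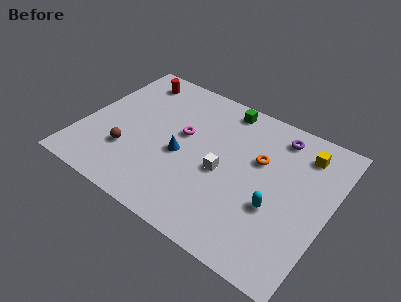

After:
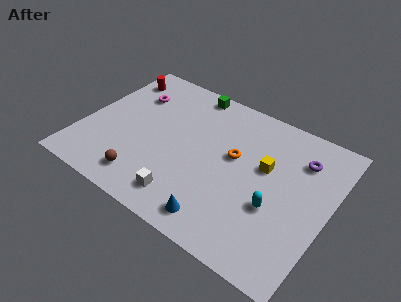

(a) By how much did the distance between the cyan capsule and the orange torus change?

+0.5

They were about 2.8 units apart before and 3.3 after — 0.5 units further apart.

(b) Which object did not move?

the cyan capsule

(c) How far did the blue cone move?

4.0

From (5.6, 4.2) to (8.3, 1.3), the blue cone covered √(2.7² + 2.9²) ≈ 4.0 units.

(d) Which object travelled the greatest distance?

the blue cone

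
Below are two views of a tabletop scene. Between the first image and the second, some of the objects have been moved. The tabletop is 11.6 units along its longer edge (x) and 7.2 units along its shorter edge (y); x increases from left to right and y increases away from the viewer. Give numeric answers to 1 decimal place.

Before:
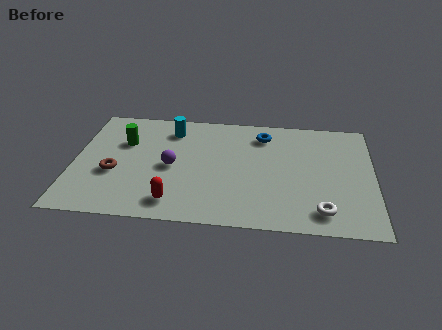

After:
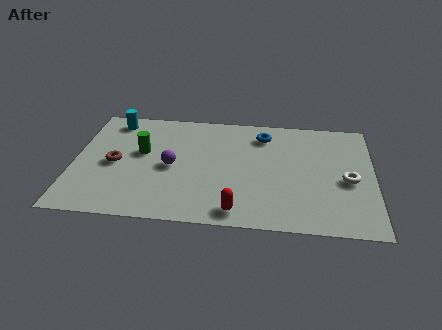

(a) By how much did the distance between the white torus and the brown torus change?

+0.8

Before: roughly 8.2 units apart; after: 9.0. That's 0.8 units further apart.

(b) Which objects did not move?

the blue torus and the purple sphere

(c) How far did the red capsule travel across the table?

2.4

The red capsule was near (4.0, 1.2) before and (6.4, 0.9) after, so it travelled √(2.4² + 0.3²) ≈ 2.4 units.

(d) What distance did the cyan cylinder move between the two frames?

2.3

The cyan cylinder was near (3.7, 5.8) before and (1.4, 6.2) after, so it travelled √(2.3² + 0.4²) ≈ 2.3 units.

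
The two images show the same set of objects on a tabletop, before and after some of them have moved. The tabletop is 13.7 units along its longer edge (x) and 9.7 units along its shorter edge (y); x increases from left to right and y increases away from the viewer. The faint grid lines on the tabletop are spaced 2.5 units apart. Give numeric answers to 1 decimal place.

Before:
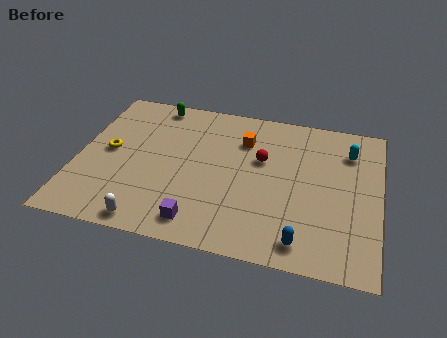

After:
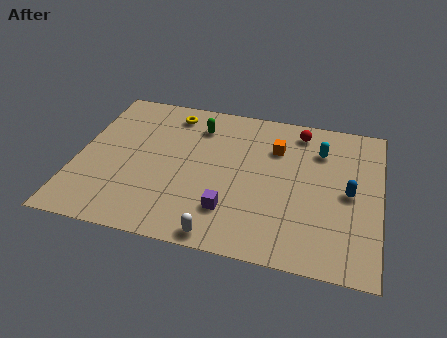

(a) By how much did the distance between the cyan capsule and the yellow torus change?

-4.1

They were about 11.1 units apart before and 7.0 after — 4.1 units closer together.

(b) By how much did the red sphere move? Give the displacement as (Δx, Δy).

(1.6, 2.3)

The red sphere was at about (8.3, 6.0) and moved to about (9.9, 8.3).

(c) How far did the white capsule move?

3.2

The white capsule was near (3.6, 0.9) before and (6.8, 0.8) after, so it travelled √(3.2² + 0.1²) ≈ 3.2 units.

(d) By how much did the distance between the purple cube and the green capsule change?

-2.2

The distance was about 7.7 in the first image and 5.5 in the second, so they moved 2.2 units closer together.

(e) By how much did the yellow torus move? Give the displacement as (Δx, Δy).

(2.6, 3.2)

The yellow torus was at about (1.4, 5.0) and moved to about (4.0, 8.2).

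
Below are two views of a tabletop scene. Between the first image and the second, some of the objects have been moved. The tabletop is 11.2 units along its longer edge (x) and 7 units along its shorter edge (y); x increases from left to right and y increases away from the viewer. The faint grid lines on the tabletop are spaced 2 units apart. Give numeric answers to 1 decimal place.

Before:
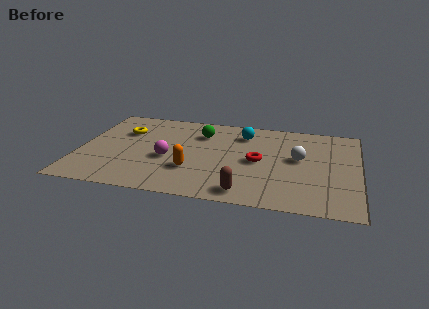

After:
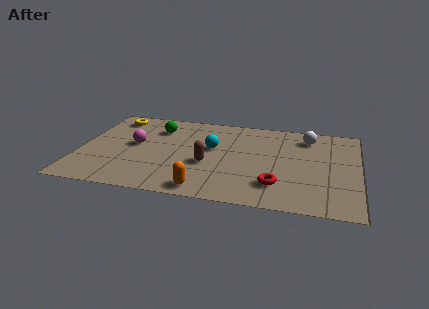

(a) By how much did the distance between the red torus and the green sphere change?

+3.2

They were about 3.0 units apart before and 6.2 after — 3.2 units further apart.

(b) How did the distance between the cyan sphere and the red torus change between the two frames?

+1.4

The distance was about 2.2 in the first image and 3.6 in the second, so they moved 1.4 units further apart.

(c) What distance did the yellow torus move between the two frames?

1.2

The yellow torus moved from about (1.7, 4.8) to (1.2, 5.9), a distance of √(0.5² + 1.1²) ≈ 1.2.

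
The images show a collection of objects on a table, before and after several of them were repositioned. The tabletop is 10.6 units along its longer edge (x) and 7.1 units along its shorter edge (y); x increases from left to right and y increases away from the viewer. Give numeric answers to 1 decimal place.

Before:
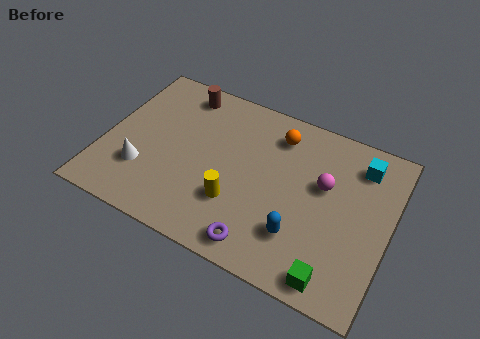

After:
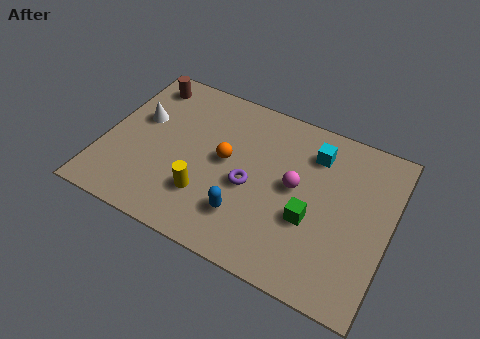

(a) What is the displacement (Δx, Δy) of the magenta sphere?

(-1.0, -0.5)

The magenta sphere started near (8.1, 4.3) and ended near (7.1, 3.8).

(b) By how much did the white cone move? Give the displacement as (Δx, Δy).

(-0.4, 2.2)

The white cone was at about (1.6, 2.1) and moved to about (1.2, 4.3).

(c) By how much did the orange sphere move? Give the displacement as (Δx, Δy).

(-1.7, -1.9)

The orange sphere started near (6.2, 5.7) and ended near (4.5, 3.8).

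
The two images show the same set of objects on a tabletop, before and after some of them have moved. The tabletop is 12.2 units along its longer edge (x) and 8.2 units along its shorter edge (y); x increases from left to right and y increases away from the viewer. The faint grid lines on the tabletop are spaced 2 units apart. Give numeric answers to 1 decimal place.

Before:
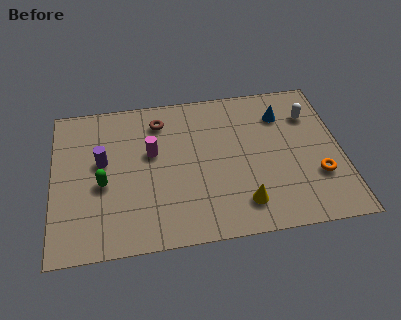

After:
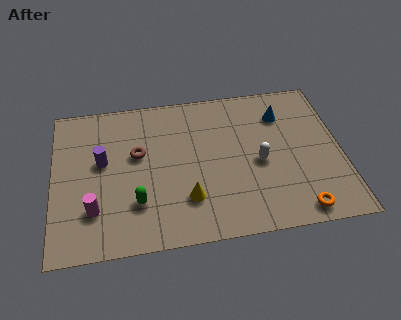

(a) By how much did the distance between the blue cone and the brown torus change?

+1.1

The distance was about 5.2 in the first image and 6.3 in the second, so they moved 1.1 units further apart.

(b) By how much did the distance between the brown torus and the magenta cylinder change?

+1.6

The distance was about 1.7 in the first image and 3.3 in the second, so they moved 1.6 units further apart.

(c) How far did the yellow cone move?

2.4

From (7.9, 1.6) to (5.6, 2.2), the yellow cone covered √(2.3² + 0.6²) ≈ 2.4 units.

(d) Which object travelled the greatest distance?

the magenta cylinder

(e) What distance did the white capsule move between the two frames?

3.3

The white capsule moved from about (11.0, 6.0) to (8.7, 3.7), a distance of √(2.3² + 2.3²) ≈ 3.3.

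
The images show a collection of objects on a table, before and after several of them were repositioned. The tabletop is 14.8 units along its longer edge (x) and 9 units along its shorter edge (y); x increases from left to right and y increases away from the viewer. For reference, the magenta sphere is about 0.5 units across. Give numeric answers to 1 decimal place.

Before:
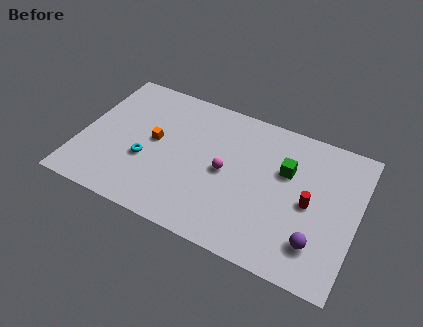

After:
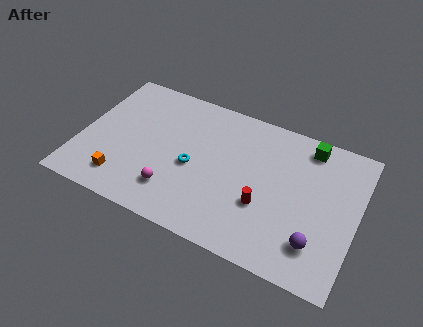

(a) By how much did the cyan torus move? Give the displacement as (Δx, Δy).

(2.5, 0.6)

The cyan torus started near (3.6, 3.4) and ended near (6.1, 4.0).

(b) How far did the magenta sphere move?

3.4

The magenta sphere moved from about (7.8, 4.4) to (5.3, 2.1), a distance of √(2.5² + 2.3²) ≈ 3.4.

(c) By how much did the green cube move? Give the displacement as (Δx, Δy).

(1.0, 2.0)

From the two frames, the green cube sits at roughly (10.9, 5.8) before and (11.9, 7.8) after.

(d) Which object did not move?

the purple sphere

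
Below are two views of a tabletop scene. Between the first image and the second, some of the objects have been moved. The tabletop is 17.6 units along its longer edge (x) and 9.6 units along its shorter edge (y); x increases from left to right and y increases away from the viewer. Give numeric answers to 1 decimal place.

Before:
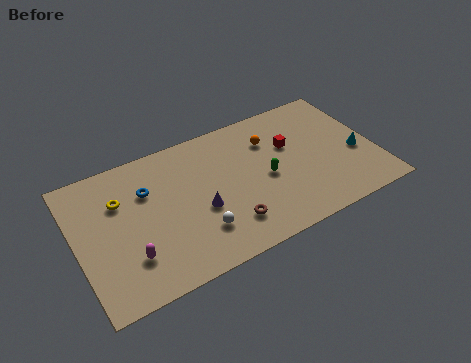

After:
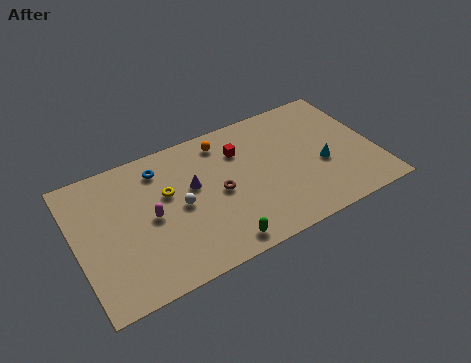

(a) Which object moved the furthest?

the green capsule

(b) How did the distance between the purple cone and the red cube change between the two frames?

-2.8

Before: roughly 6.1 units apart; after: 3.3. That's 2.8 units closer together.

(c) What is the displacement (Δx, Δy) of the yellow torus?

(2.7, -0.7)

From the two frames, the yellow torus sits at roughly (2.7, 6.6) before and (5.4, 5.9) after.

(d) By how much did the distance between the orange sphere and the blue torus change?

-3.6

The distance was about 7.4 in the first image and 3.8 in the second, so they moved 3.6 units closer together.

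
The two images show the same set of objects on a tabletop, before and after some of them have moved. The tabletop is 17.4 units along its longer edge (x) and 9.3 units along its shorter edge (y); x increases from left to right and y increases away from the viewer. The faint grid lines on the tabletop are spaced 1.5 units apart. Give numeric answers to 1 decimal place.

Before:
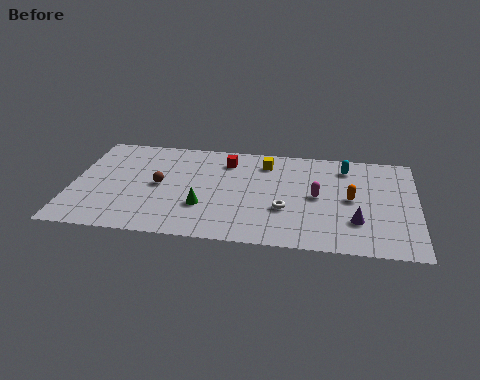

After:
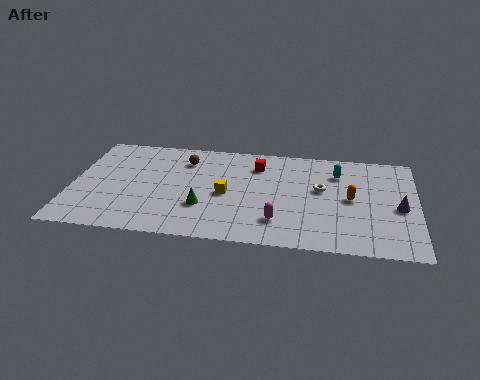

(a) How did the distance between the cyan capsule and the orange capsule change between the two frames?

-0.5

Before: roughly 2.9 units apart; after: 2.4. That's 0.5 units closer together.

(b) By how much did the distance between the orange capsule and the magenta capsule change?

+2.7

Before: roughly 1.7 units apart; after: 4.4. That's 2.7 units further apart.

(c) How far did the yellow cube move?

3.7

The yellow cube moved from about (9.7, 7.5) to (7.8, 4.3), a distance of √(1.9² + 3.2²) ≈ 3.7.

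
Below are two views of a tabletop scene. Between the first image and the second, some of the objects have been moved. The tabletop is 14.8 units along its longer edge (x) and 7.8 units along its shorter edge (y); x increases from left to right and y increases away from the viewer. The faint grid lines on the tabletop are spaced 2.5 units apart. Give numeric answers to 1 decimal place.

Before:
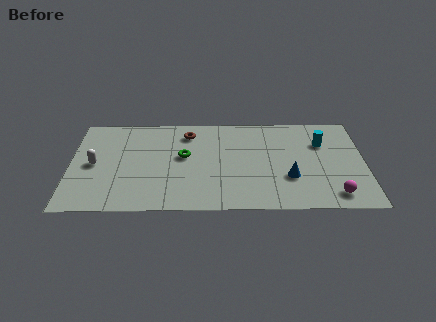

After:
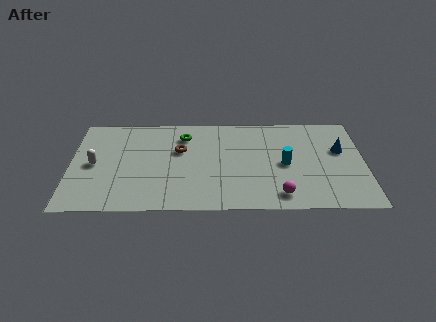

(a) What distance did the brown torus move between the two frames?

1.5

The brown torus moved from about (5.9, 6.3) to (5.5, 4.9), a distance of √(0.4² + 1.4²) ≈ 1.5.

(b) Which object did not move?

the white capsule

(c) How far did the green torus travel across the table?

1.7

The green torus moved from about (5.7, 4.4) to (5.7, 6.1), a distance of √(0.0² + 1.7²) ≈ 1.7.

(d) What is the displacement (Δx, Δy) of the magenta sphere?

(-2.7, 0.0)

The magenta sphere started near (13.2, 1.2) and ended near (10.5, 1.2).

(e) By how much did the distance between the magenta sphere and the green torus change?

-1.3

The distance was about 8.2 in the first image and 6.9 in the second, so they moved 1.3 units closer together.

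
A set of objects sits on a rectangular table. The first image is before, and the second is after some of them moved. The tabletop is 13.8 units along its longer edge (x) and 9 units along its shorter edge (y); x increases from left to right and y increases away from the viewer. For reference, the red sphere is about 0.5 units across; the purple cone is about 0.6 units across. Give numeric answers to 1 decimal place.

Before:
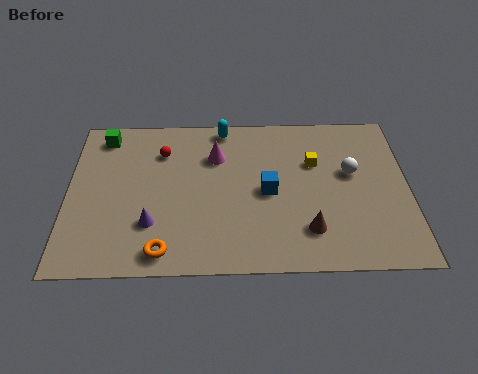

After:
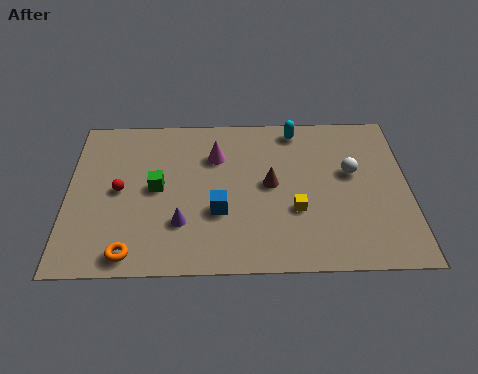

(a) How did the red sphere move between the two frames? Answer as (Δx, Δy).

(-1.7, -2.2)

The red sphere was at about (3.8, 6.7) and moved to about (2.1, 4.5).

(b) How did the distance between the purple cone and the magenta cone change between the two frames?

-0.6

The distance was about 4.6 in the first image and 4.0 in the second, so they moved 0.6 units closer together.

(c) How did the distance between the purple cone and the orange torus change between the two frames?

+1.0

They were about 1.6 units apart before and 2.6 after — 1.0 units further apart.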